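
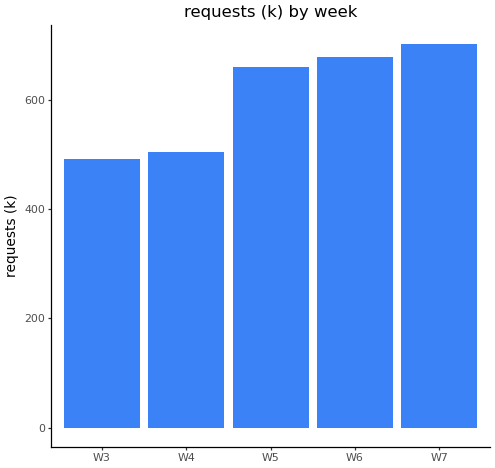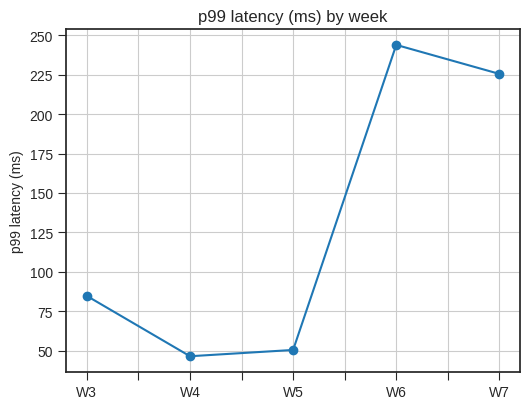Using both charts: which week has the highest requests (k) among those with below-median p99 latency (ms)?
Chart 2 median p99 latency (ms) ≈ 75; below-median weeks: W4, W5. Among those, W5 has the highest requests (k) (≈ 700).

W5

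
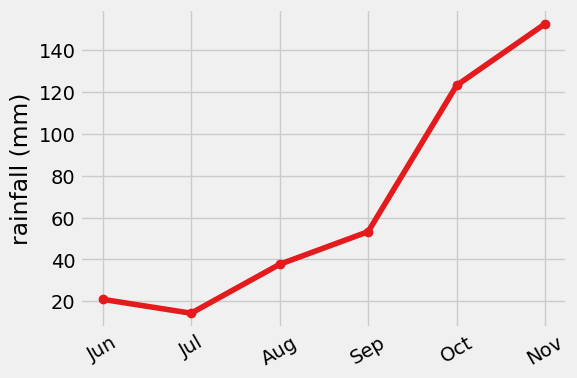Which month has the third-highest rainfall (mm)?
Top 4: Nov ≈ 160, Oct ≈ 120, Sep ≈ 60, Aug ≈ 40.

Sep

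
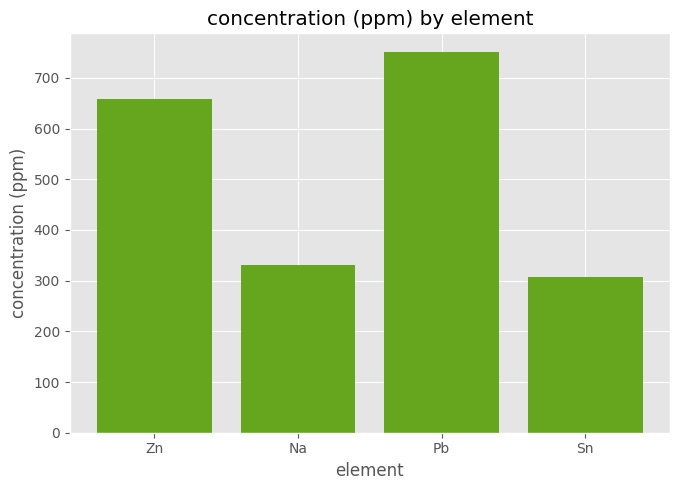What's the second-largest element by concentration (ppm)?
Zn

Top 3: Pb ≈ 800, Zn ≈ 700, Na ≈ 300.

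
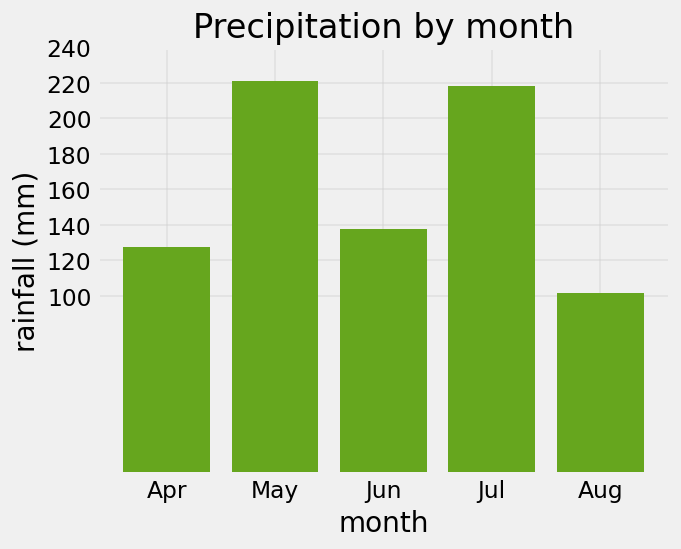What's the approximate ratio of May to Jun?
May ≈ 220, Jun ≈ 140; 220/140 ≈ 1.57.

≈ 1.57×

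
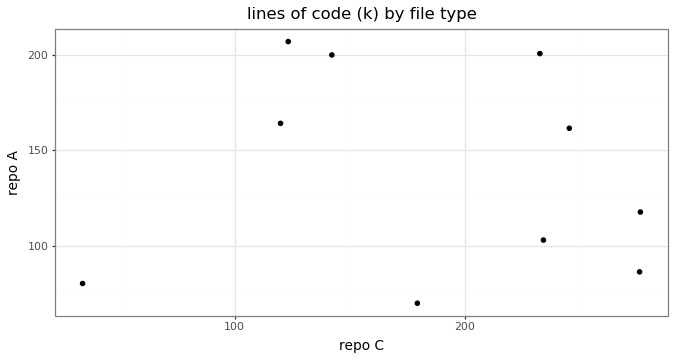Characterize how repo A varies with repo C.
Points are roughly uncorrelated; weak (|r| ≈ 0.1).

no clear correlation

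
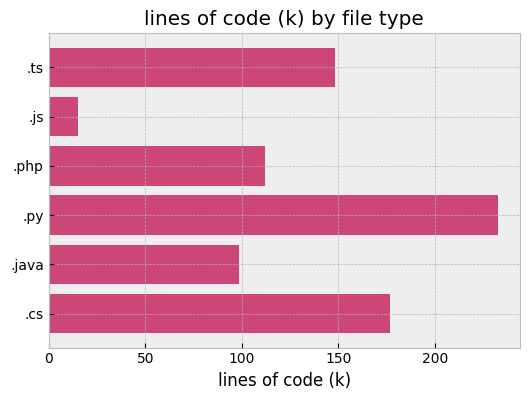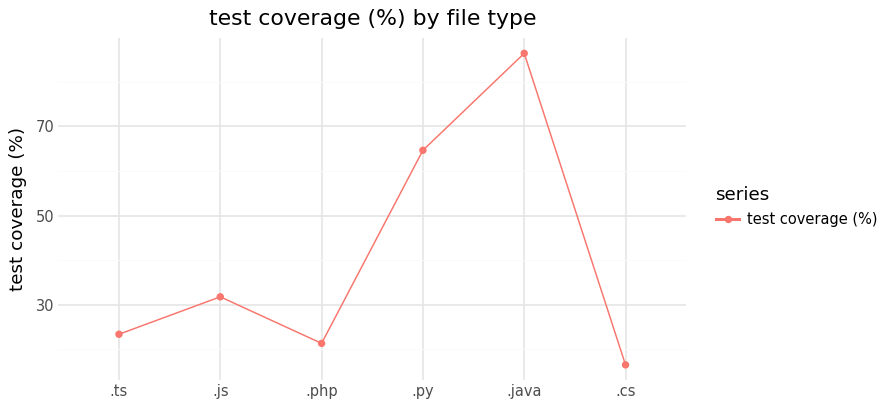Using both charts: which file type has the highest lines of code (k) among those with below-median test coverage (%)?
Chart 2 median test coverage (%) ≈ 30; below-median file types: .ts, .php, .cs. Among those, .cs has the highest lines of code (k) (≈ 175).

.cs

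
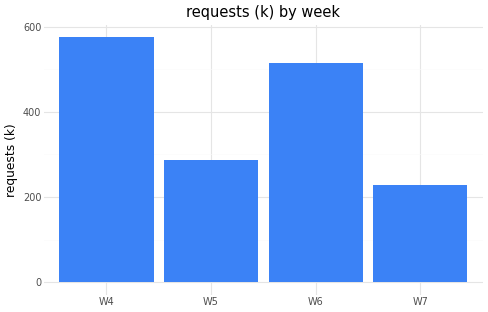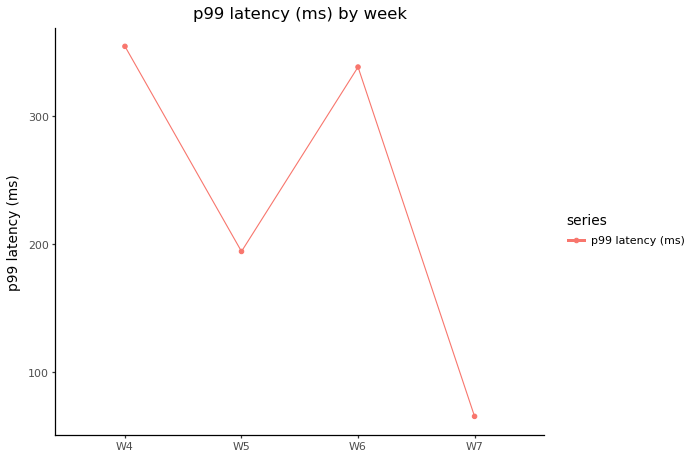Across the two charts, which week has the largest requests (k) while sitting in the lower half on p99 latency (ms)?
Chart 2 median p99 latency (ms) ≈ 250; below-median weeks: W5, W7. Among those, W5 has the highest requests (k) (≈ 300).

W5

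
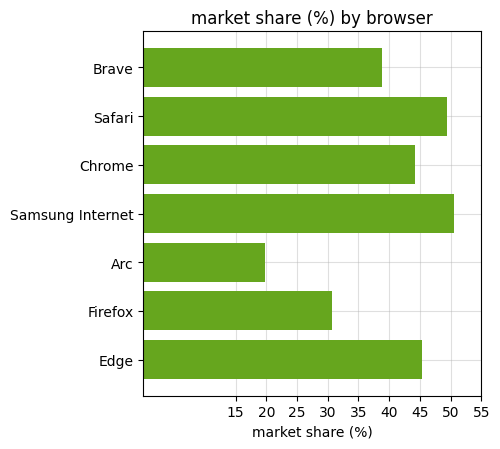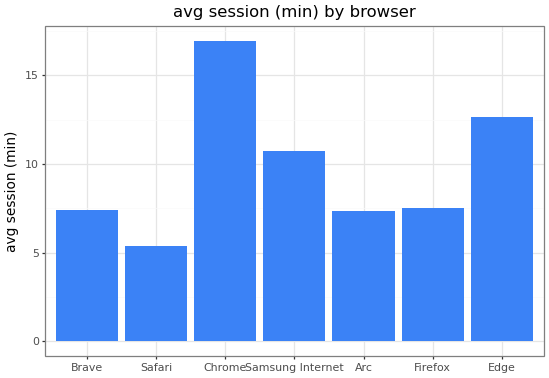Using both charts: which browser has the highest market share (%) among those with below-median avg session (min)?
Chart 2 median avg session (min) ≈ 8; below-median browsers: Brave, Safari, Arc. Among those, Safari has the highest market share (%) (≈ 50).

Safari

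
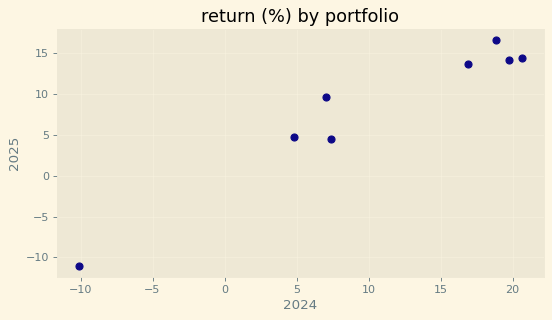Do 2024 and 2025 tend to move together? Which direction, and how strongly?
positive, strong

Points are positively correlated; strong (|r| ≈ 1.0).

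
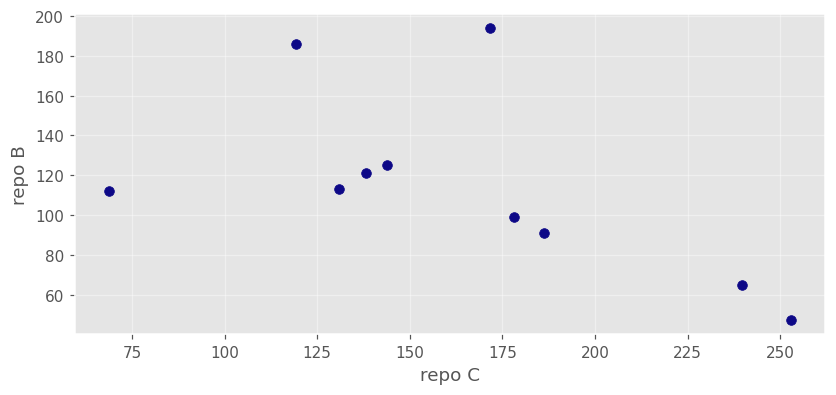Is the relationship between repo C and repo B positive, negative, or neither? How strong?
negative, moderate

Points are negatively correlated; moderate (|r| ≈ 0.6).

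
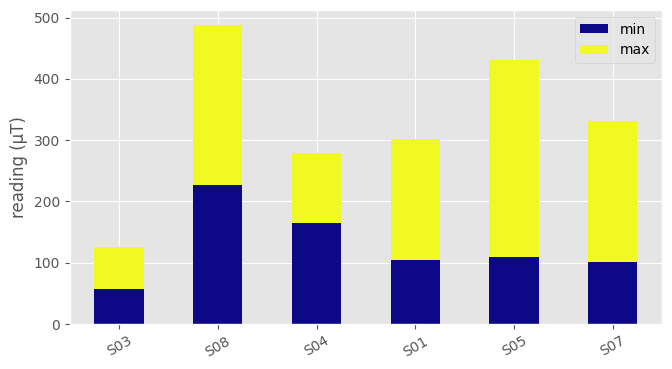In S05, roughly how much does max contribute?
max top ≈ 450, bottom ≈ 100; segment ≈ 350.

≈ 350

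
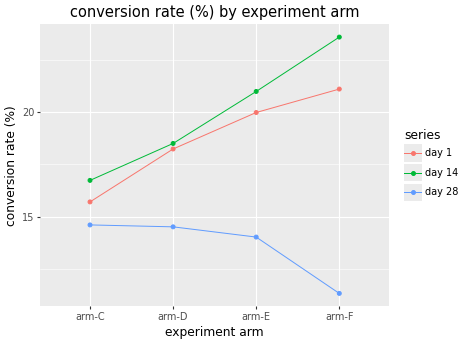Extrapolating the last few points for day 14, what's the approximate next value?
≈ 27

Last three: 18, 20, 24 → slope ≈ 3/step → next ≈ 27.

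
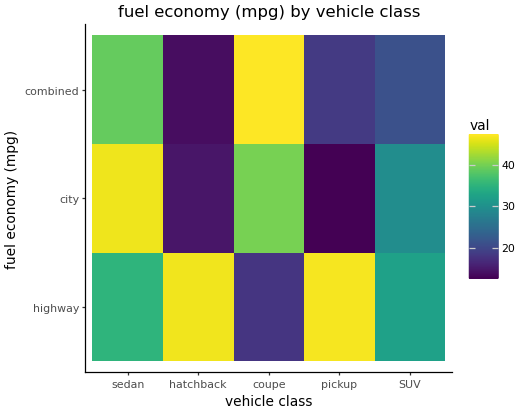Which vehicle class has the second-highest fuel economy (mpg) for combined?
sedan

Top 3 for combined: coupe ≈ 45, sedan ≈ 40, SUV ≈ 20.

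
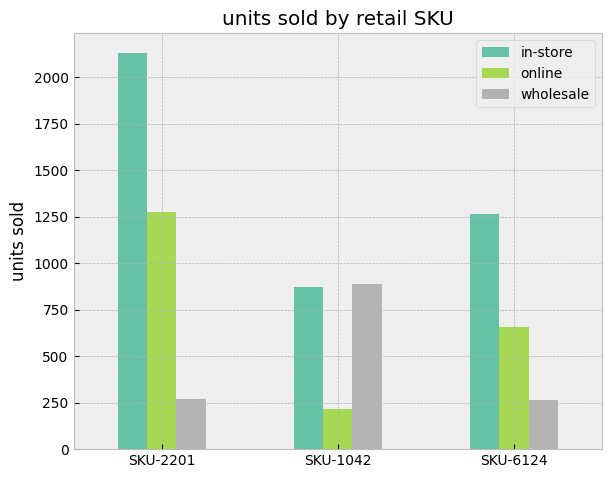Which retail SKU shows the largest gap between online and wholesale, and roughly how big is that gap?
SKU-2201: online ≈ 1200, wholesale ≈ 200 → gap ≈ 1000. Next-largest (SKU-1042) is only ≈ 600.

SKU-2201, ≈ 1000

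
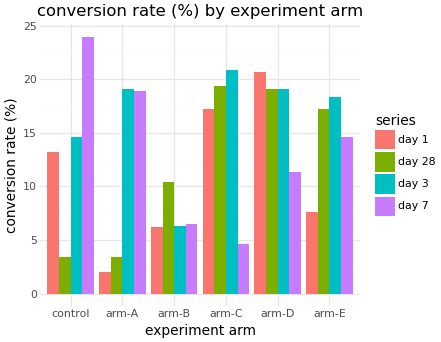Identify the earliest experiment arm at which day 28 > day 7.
arm-B

arm-A: day 28 ≈ 4 vs day 7 ≈ 18 (not yet); arm-B: day 28 ≈ 10 vs day 7 ≈ 6 (first crossover).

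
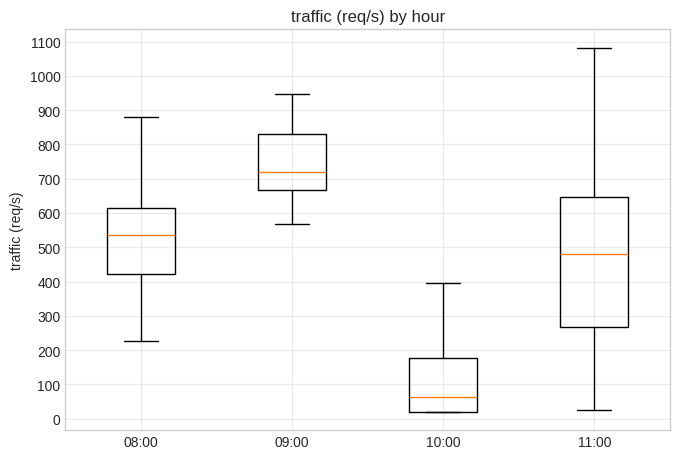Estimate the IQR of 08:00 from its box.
Q3 ≈ 600, Q1 ≈ 400; IQR ≈ 200.

≈ 200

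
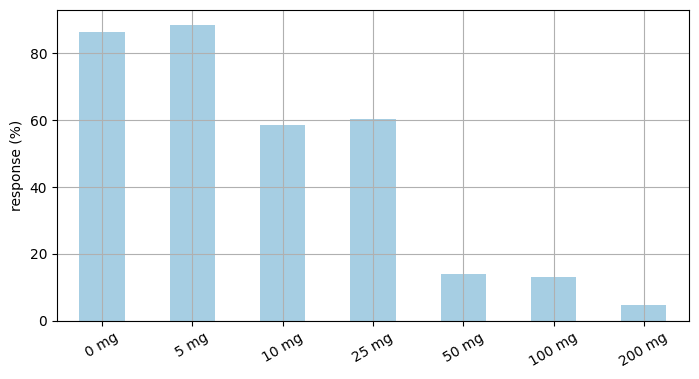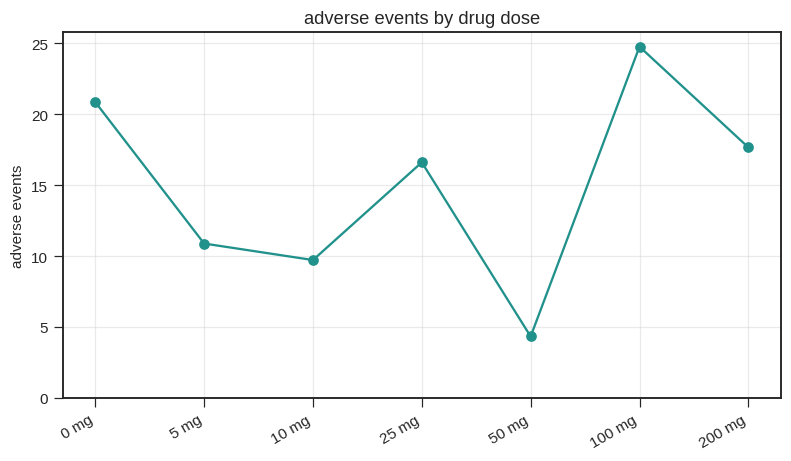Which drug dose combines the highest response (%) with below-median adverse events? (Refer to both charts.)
Chart 2 median adverse events ≈ 15; below-median drug doses: 5 mg, 10 mg, 50 mg. Among those, 5 mg has the highest response (%) (≈ 90).

5 mg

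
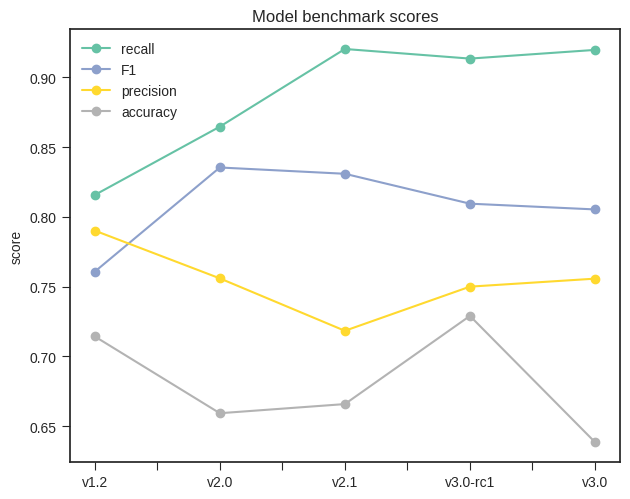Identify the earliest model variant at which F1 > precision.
v1.2: F1 ≈ 0.75 vs precision ≈ 0.80 (not yet); v2.0: F1 ≈ 0.85 vs precision ≈ 0.75 (first crossover).

v2.0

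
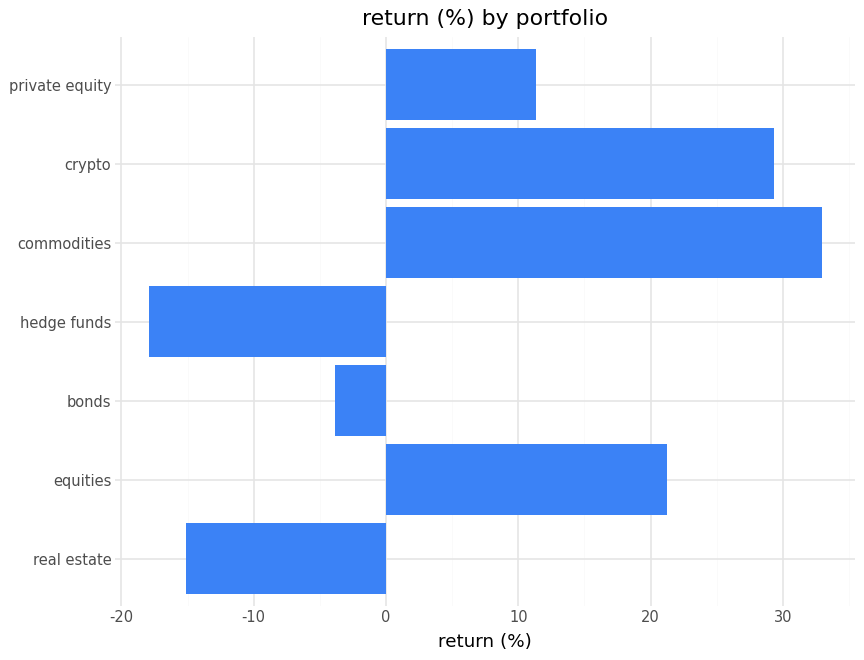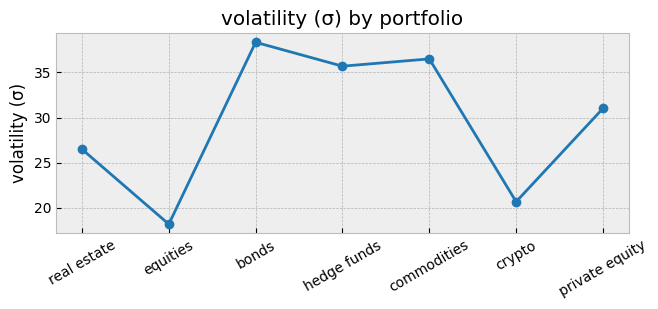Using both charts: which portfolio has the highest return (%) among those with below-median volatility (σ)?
Chart 2 median volatility (σ) ≈ 30; below-median portfolios: real estate, equities, crypto. Among those, crypto has the highest return (%) (≈ 30).

crypto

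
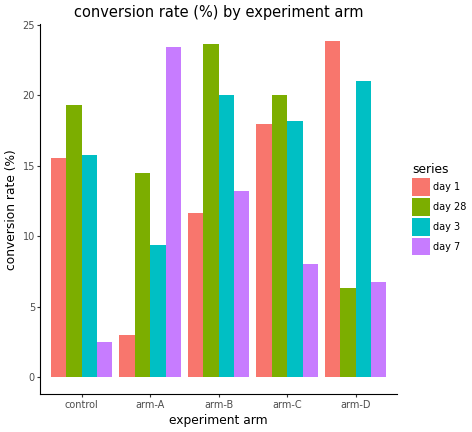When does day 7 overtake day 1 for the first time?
control: day 7 ≈ 2 vs day 1 ≈ 16 (not yet); arm-A: day 7 ≈ 24 vs day 1 ≈ 4 (first crossover).

arm-A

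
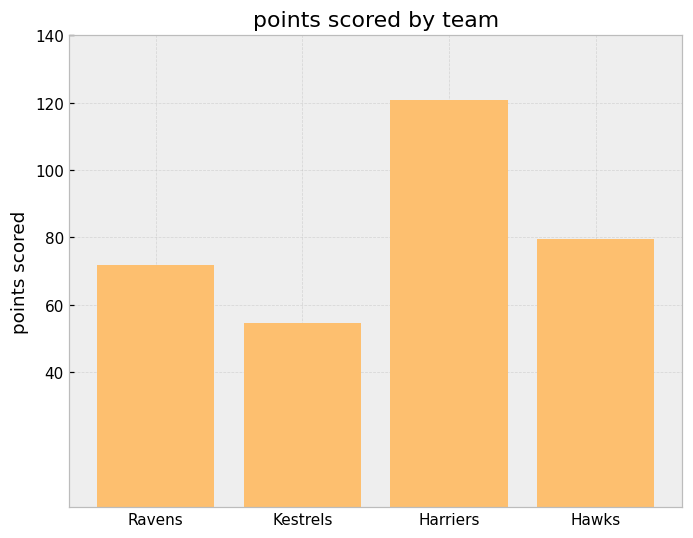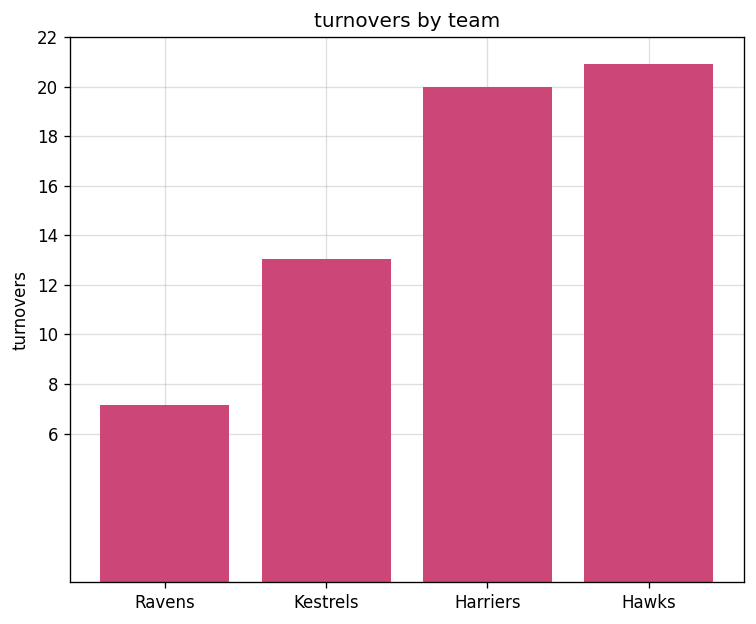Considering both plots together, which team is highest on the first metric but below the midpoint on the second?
Chart 2 median turnovers ≈ 16; below-median teams: Ravens, Kestrels. Among those, Ravens has the highest points scored (≈ 80).

Ravens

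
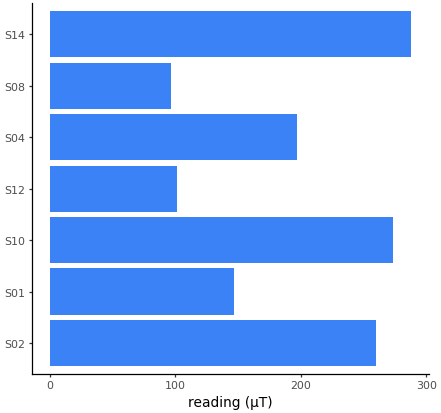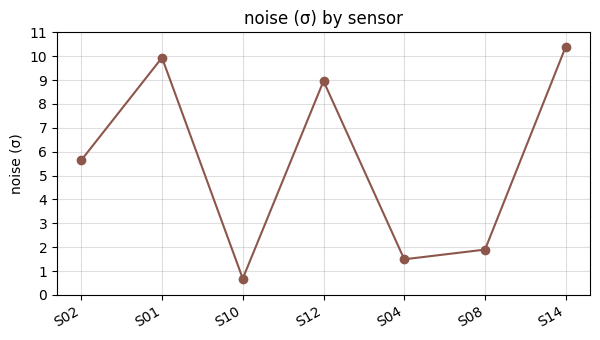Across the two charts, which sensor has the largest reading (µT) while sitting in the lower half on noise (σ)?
S10

Chart 2 median noise (σ) ≈ 6; below-median sensors: S10, S04, S08. Among those, S10 has the highest reading (µT) (≈ 250).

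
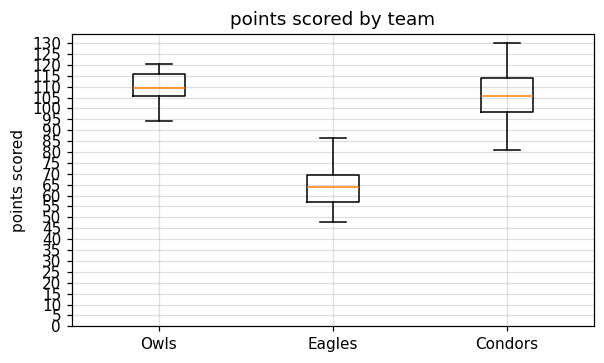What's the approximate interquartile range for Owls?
≈ 10

Q3 ≈ 115, Q1 ≈ 105; IQR ≈ 10.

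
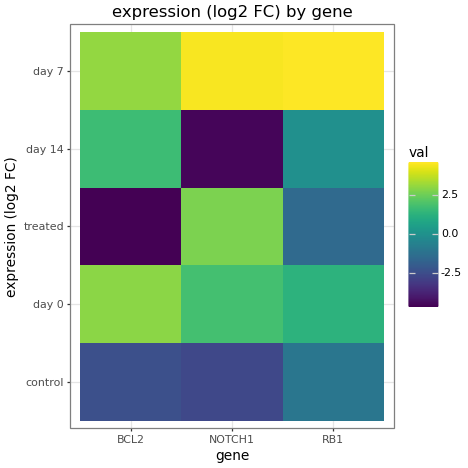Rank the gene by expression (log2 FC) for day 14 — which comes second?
RB1

Top 3 for day 14: BCL2 ≈ 2, RB1 ≈ 0, NOTCH1 ≈ -5.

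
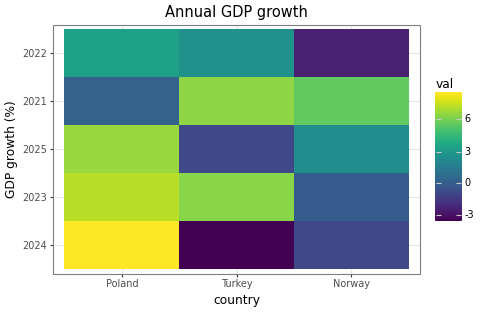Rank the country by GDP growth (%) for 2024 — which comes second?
Top 3 for 2024: Poland ≈ 8, Norway ≈ 0, Turkey ≈ -4.

Norway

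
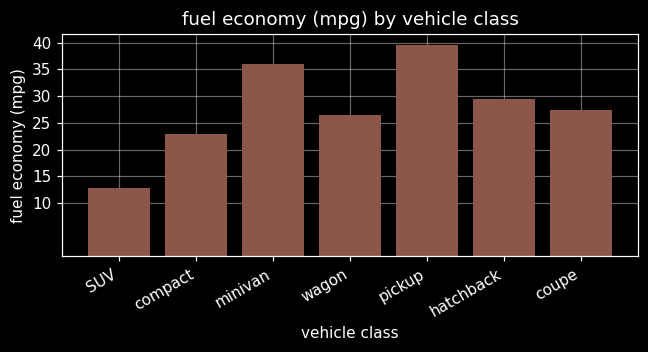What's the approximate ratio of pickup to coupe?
pickup ≈ 40, coupe ≈ 25; 40/25 ≈ 1.6.

≈ 1.6×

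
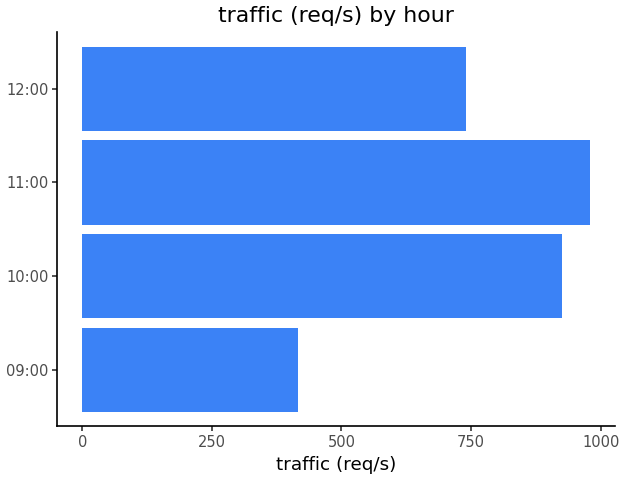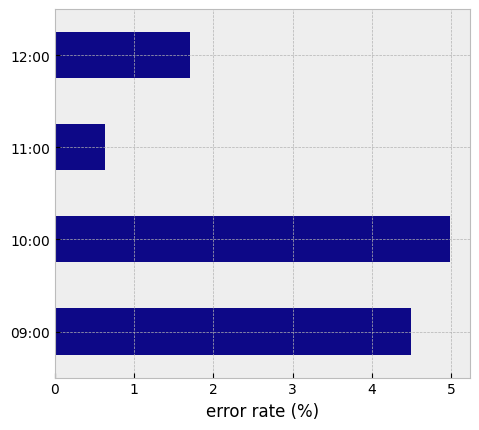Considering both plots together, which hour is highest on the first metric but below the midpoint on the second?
Chart 2 median error rate (%) ≈ 3; below-median hours: 11:00, 12:00. Among those, 11:00 has the highest traffic (req/s) (≈ 1000).

11:00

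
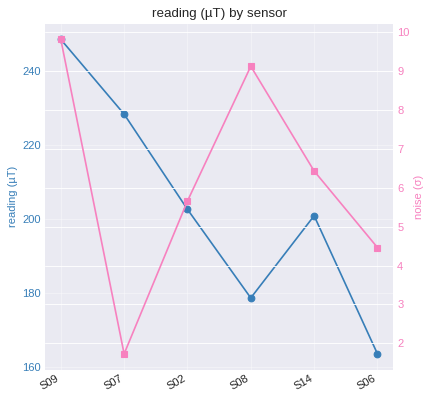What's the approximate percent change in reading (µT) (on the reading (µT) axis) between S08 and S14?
≈ +11.1%

S08 ≈ 180, S14 ≈ 200; (200 − 180) / 180 ≈ +11.1%.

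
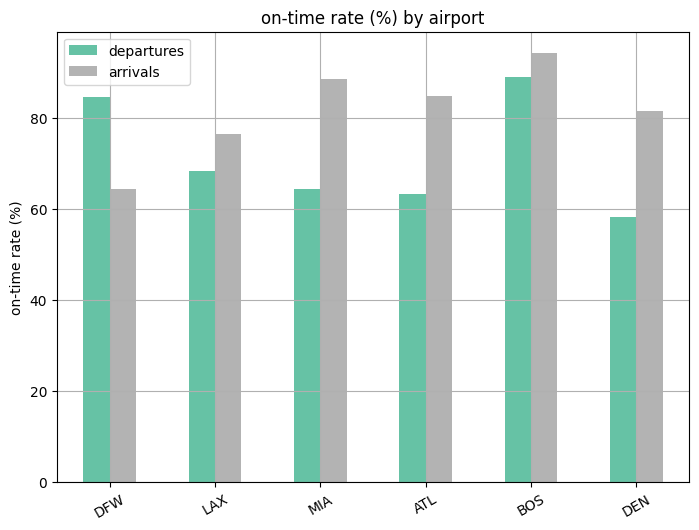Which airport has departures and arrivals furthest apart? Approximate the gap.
MIA, ≈ 30 %

MIA: departures ≈ 60, arrivals ≈ 90 → gap ≈ 30. Next-largest (DEN) is only ≈ 20.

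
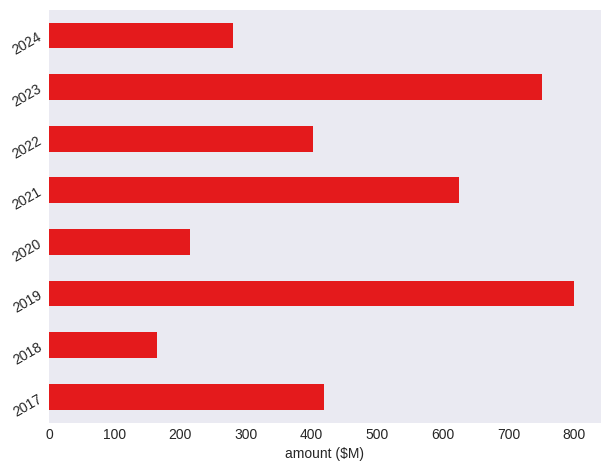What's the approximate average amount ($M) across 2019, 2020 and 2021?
≈ 533

(800 + 200 + 600) / 3 ≈ 533.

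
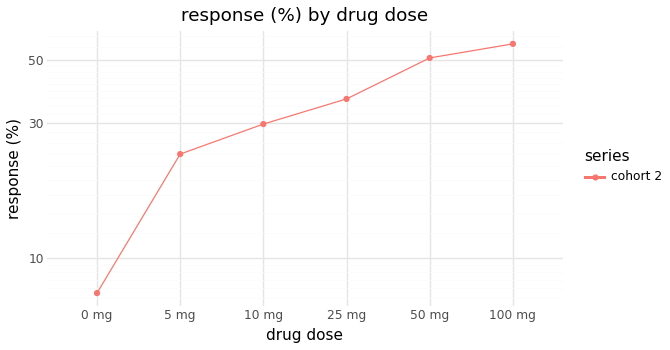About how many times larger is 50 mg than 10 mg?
50 mg ≈ 50, 10 mg ≈ 30; 50/30 ≈ 1.67.

≈ 1.67×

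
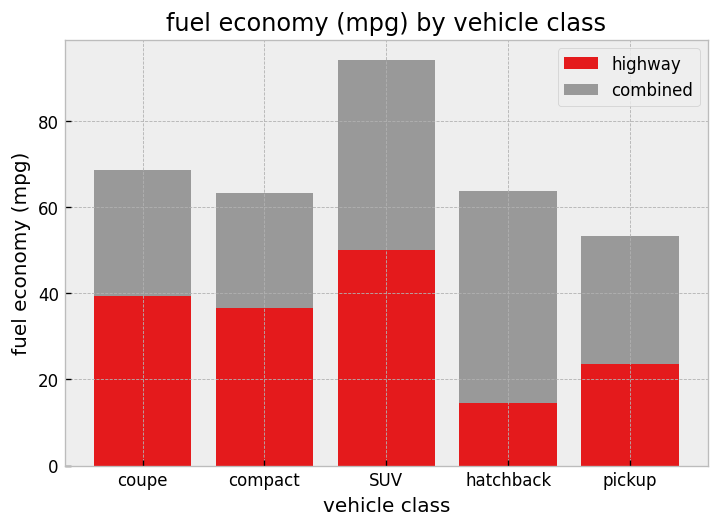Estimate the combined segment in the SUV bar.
combined top ≈ 90, bottom ≈ 50; segment ≈ 40.

≈ 40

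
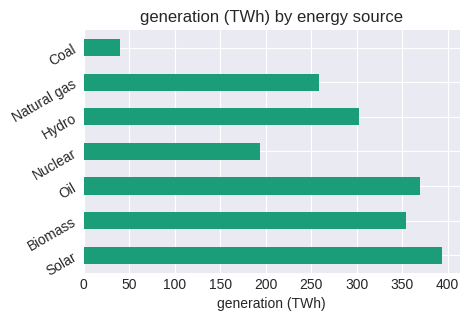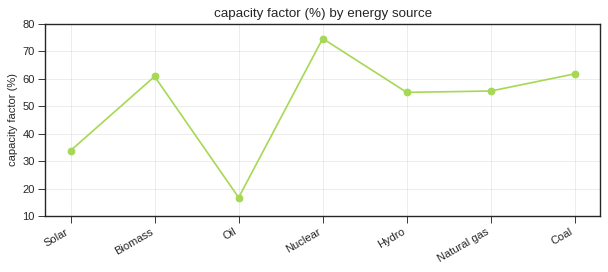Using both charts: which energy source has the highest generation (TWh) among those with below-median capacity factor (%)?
Solar

Chart 2 median capacity factor (%) ≈ 60; below-median energy sources: Solar, Oil, Hydro. Among those, Solar has the highest generation (TWh) (≈ 400).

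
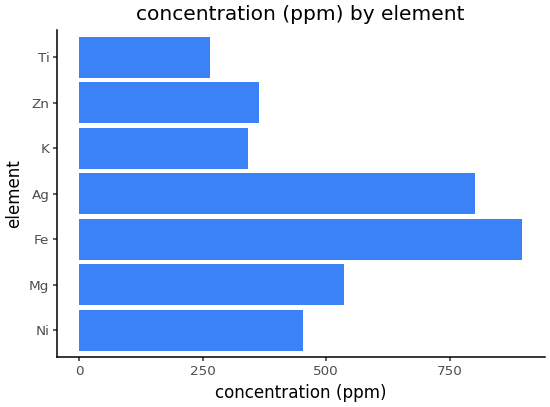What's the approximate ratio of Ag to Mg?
Ag ≈ 800, Mg ≈ 500; 800/500 ≈ 1.6.

≈ 1.6×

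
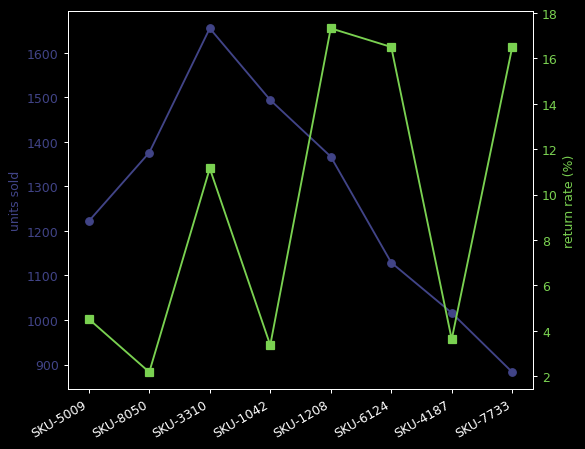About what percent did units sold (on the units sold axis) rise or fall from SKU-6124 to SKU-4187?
≈ -9.1%

SKU-6124 ≈ 1100, SKU-4187 ≈ 1000; (1000 − 1100) / 1100 ≈ -9.1%.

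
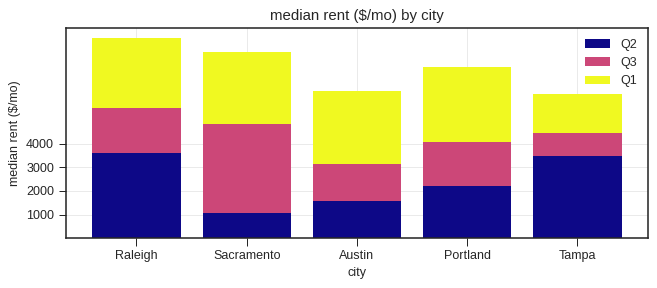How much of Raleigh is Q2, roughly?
Q2 top ≈ 4000, bottom ≈ 0; segment ≈ 4000.

≈ 4000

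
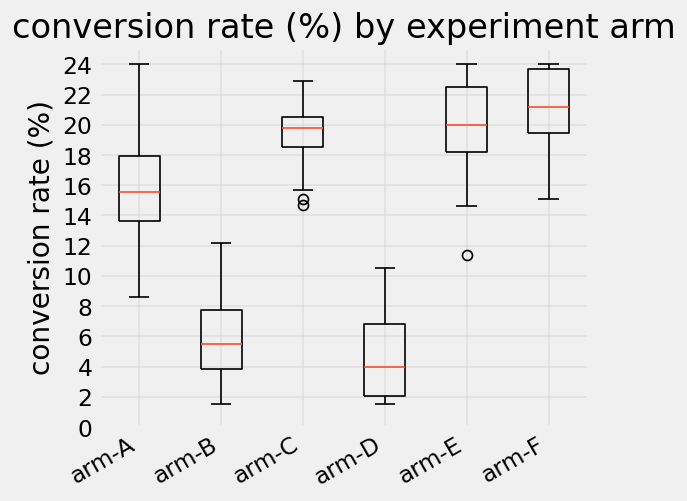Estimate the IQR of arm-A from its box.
≈ 4

Q3 ≈ 18, Q1 ≈ 14; IQR ≈ 4.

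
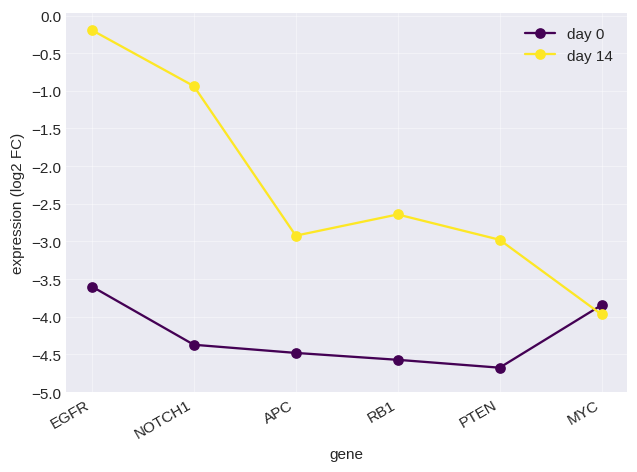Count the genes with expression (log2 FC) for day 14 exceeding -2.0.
Above -2.0: EGFR, NOTCH1.

2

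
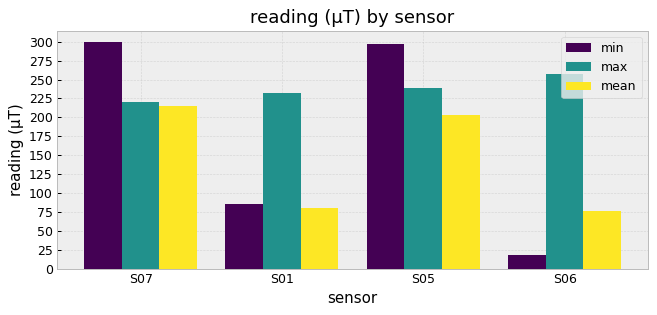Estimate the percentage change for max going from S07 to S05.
S07 ≈ 225, S05 ≈ 250; (250 − 225) / 225 ≈ +11.1%.

≈ +11.1%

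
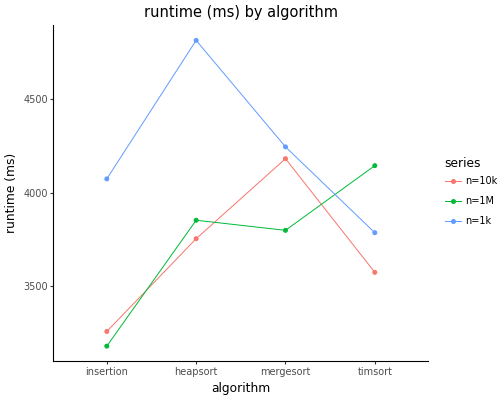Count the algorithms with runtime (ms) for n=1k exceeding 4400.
1

Above 4400: heapsort.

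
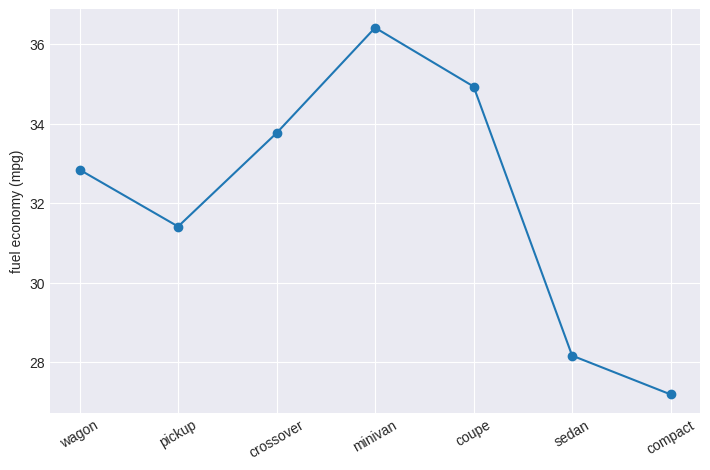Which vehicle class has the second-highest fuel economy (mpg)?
coupe

Top 3: minivan ≈ 36, coupe ≈ 35, crossover ≈ 34.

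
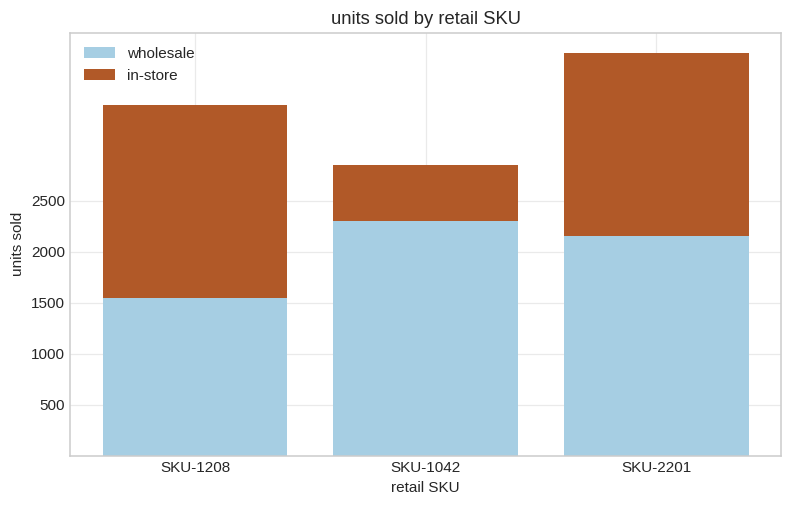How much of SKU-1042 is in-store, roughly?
≈ 500

in-store top ≈ 3000, bottom ≈ 2500; segment ≈ 500.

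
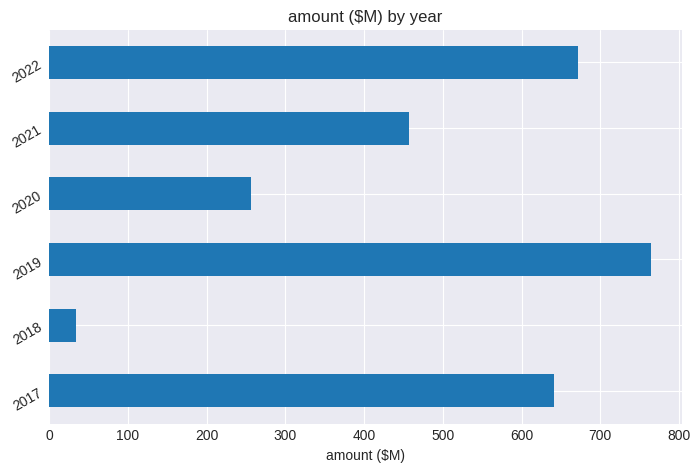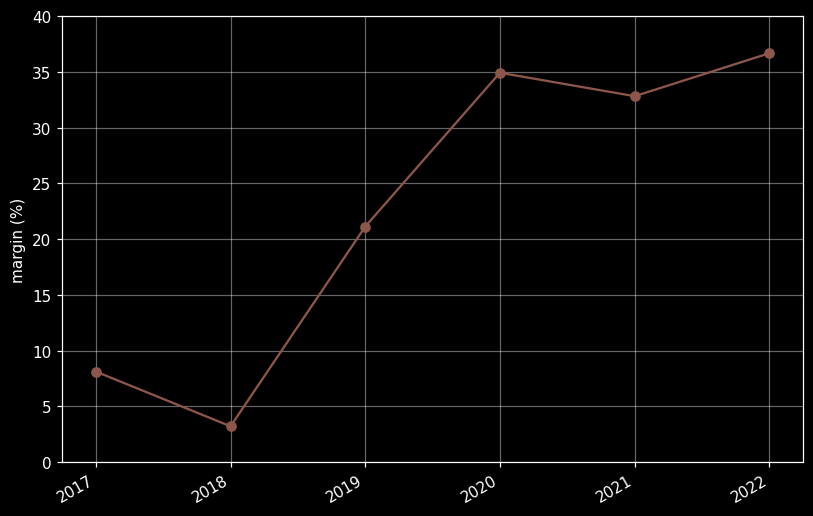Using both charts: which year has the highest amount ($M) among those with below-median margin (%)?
2019

Chart 2 median margin (%) ≈ 25; below-median years: 2017, 2018, 2019. Among those, 2019 has the highest amount ($M) (≈ 800).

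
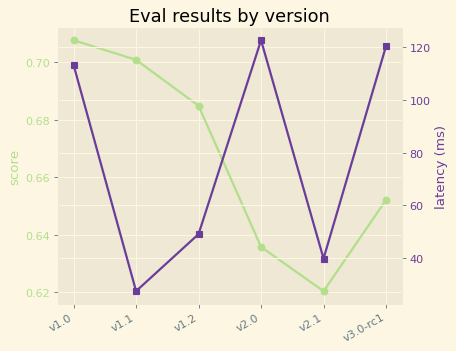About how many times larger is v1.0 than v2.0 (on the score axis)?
v1.0 ≈ 0.71, v2.0 ≈ 0.64; 0.71/0.64 ≈ 1.11.

≈ 1.11×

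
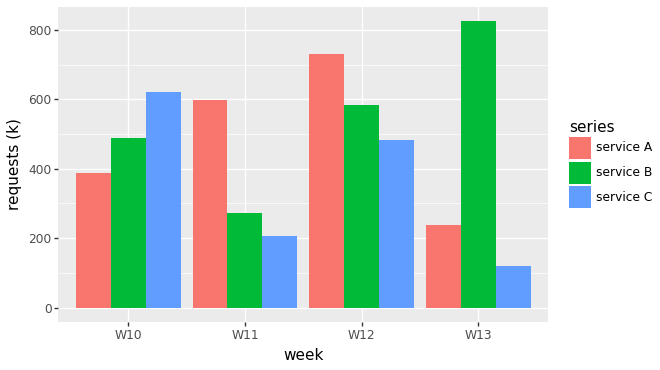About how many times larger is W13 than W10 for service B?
≈ 1.6×

W13 ≈ 800, W10 ≈ 500; 800/500 ≈ 1.6.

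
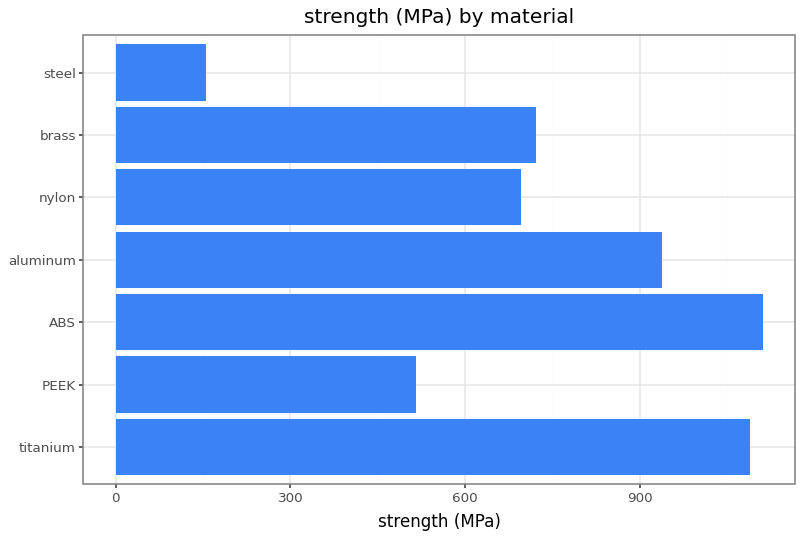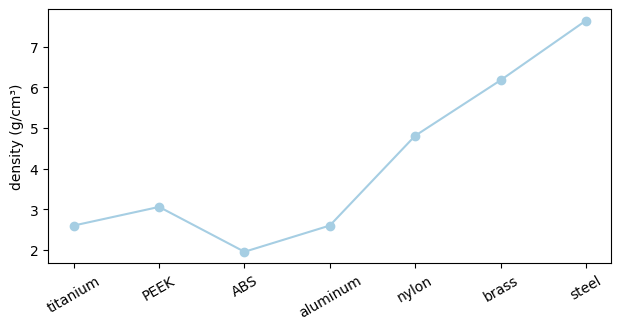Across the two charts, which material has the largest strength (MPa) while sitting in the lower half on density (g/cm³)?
Chart 2 median density (g/cm³) ≈ 3; below-median materials: titanium, ABS, aluminum. Among those, ABS has the highest strength (MPa) (≈ 1200).

ABS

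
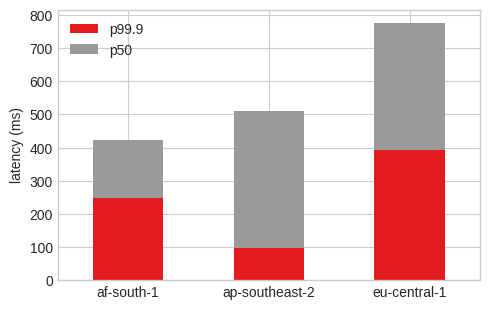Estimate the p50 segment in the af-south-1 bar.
p50 top ≈ 400, bottom ≈ 200; segment ≈ 200.

≈ 200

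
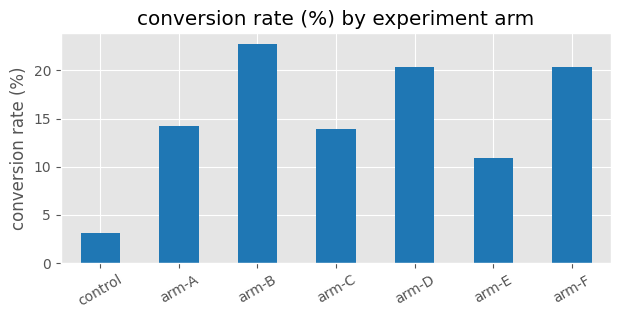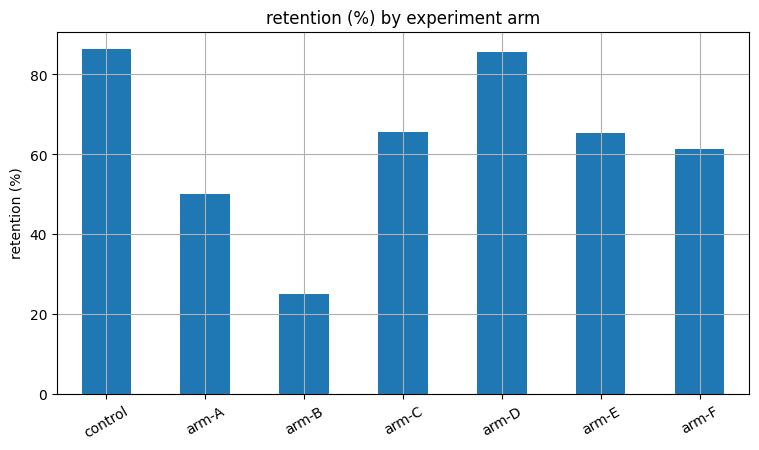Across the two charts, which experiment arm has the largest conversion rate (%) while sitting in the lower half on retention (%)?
arm-B

Chart 2 median retention (%) ≈ 70; below-median experiment arms: arm-A, arm-B, arm-F. Among those, arm-B has the highest conversion rate (%) (≈ 25).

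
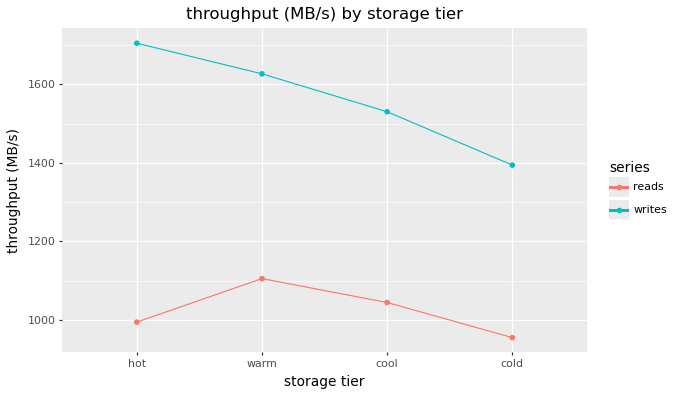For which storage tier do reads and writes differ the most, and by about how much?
hot, ≈ 700 MB/s

hot: reads ≈ 1000, writes ≈ 1700 → gap ≈ 700. Next-largest (warm) is only ≈ 500.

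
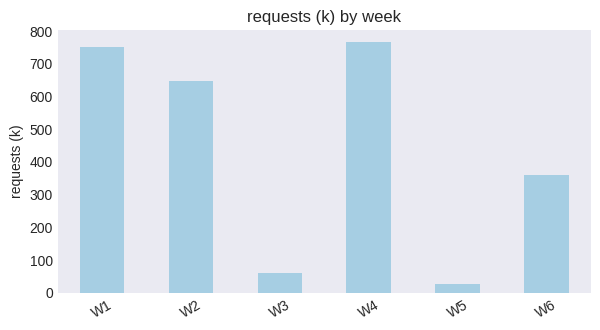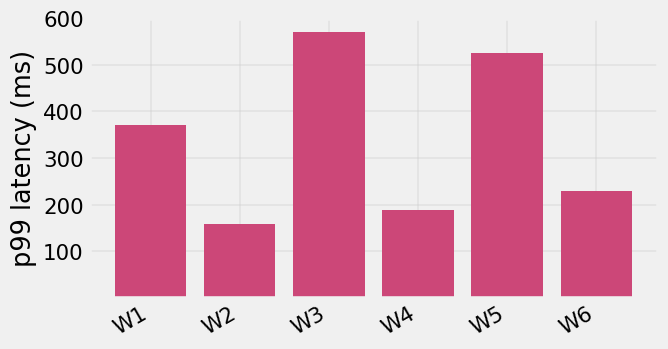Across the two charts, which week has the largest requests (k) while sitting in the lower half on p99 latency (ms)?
Chart 2 median p99 latency (ms) ≈ 300; below-median weeks: W2, W4, W6. Among those, W4 has the highest requests (k) (≈ 800).

W4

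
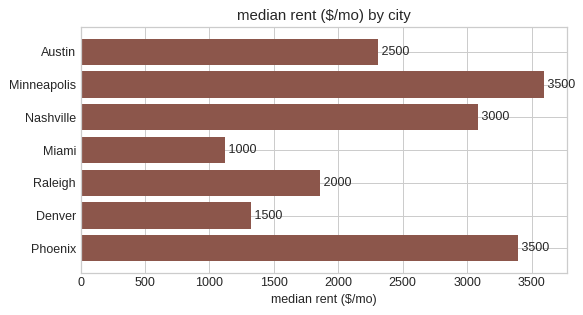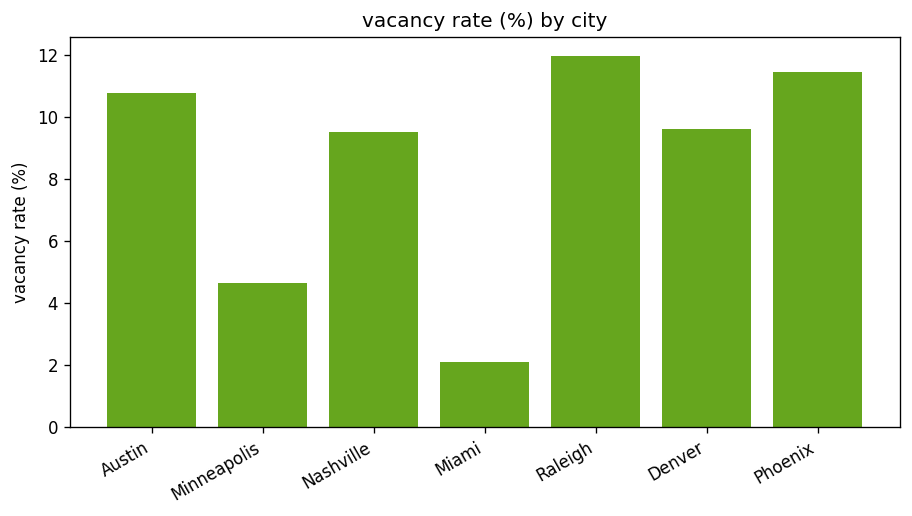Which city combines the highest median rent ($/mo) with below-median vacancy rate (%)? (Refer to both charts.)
Chart 2 median vacancy rate (%) ≈ 10; below-median cities: Minneapolis, Nashville, Miami. Among those, Minneapolis has the highest median rent ($/mo) (≈ 3500).

Minneapolis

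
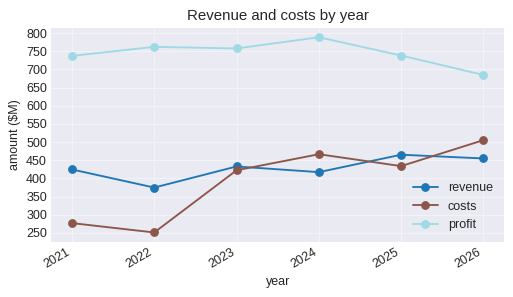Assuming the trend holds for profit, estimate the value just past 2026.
Last three: 800, 750, 700 → slope ≈ -50/step → next ≈ 650.

≈ 650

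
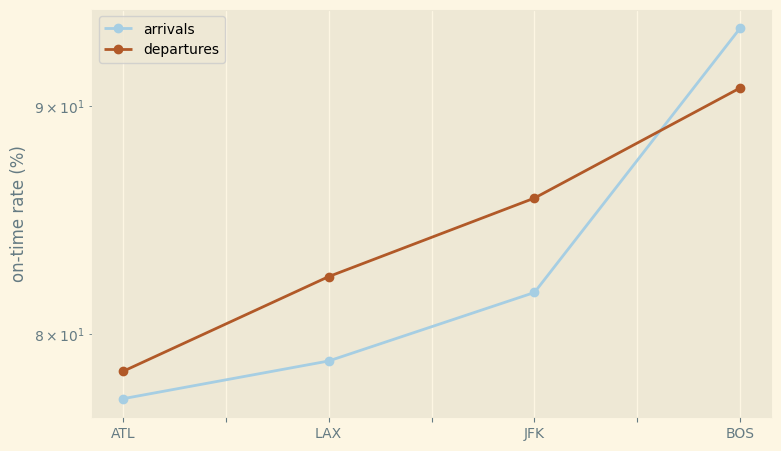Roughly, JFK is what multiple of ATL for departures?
JFK ≈ 86, ATL ≈ 78; 86/78 ≈ 1.1.

≈ 1.1×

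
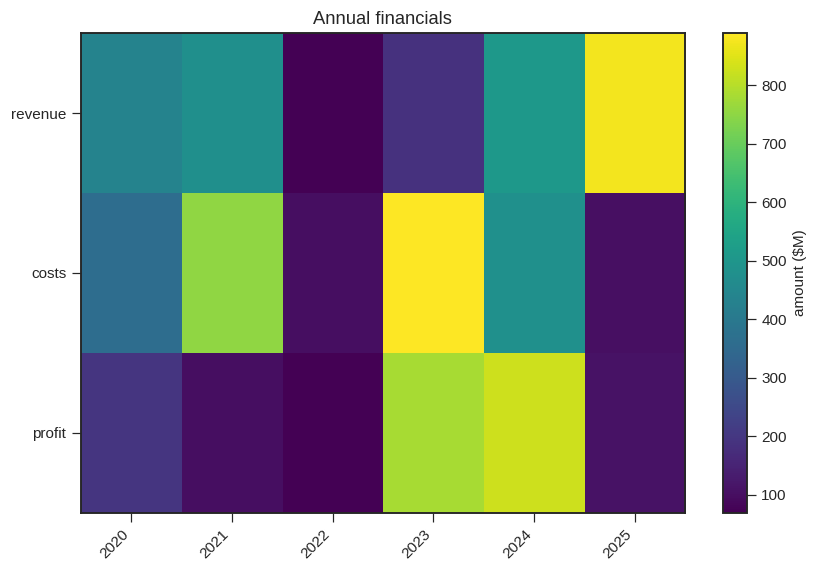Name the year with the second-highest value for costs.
Top 3 for costs: 2023 ≈ 900, 2021 ≈ 800, 2024 ≈ 500.

2021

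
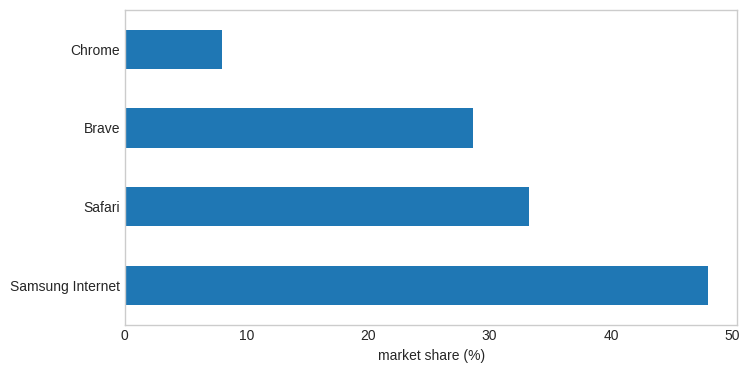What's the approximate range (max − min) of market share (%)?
Max Samsung Internet ≈ 50, min Chrome ≈ 10; range ≈ 40.

≈ 40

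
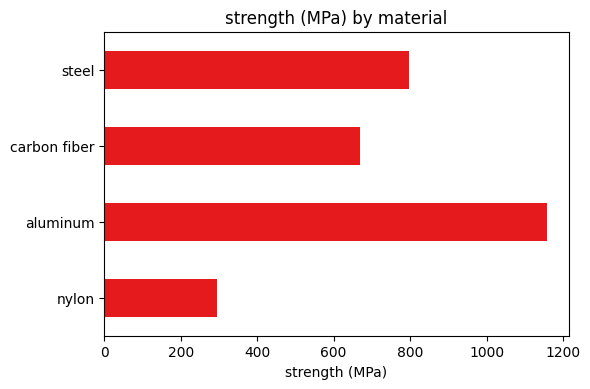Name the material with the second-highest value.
steel

Top 3: aluminum ≈ 1200, steel ≈ 800, carbon fiber ≈ 700.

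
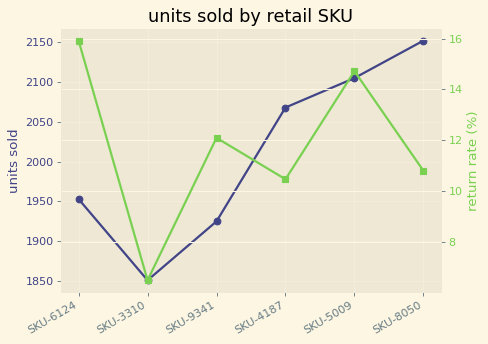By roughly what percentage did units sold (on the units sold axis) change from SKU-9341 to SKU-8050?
SKU-9341 ≈ 1900, SKU-8050 ≈ 2150; (2150 − 1900) / 1900 ≈ +13.2%.

≈ +13.2%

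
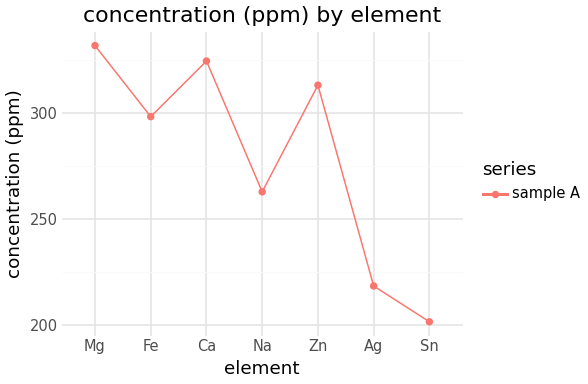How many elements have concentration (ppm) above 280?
Above 280: Mg, Fe, Ca, Zn.

4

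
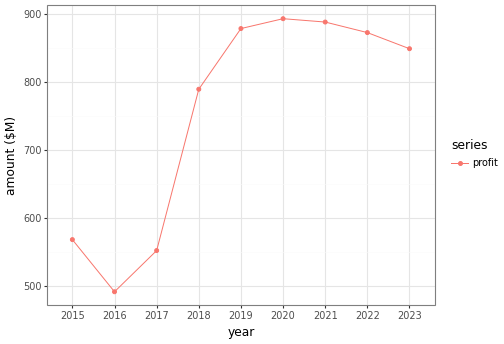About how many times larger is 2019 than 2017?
≈ 1.64×

2019 ≈ 900, 2017 ≈ 550; 900/550 ≈ 1.64.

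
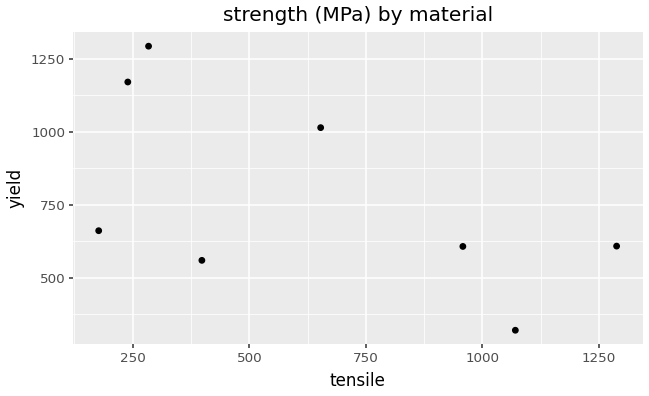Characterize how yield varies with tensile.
Points are negatively correlated; moderate (|r| ≈ 0.6).

negative, moderate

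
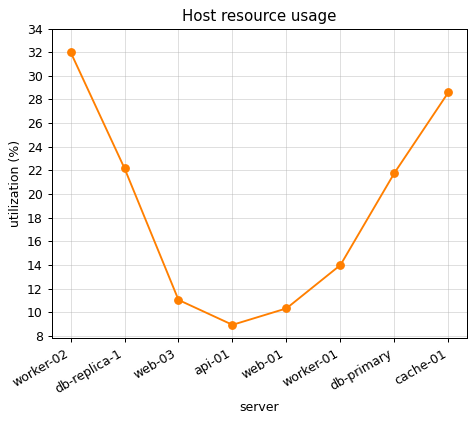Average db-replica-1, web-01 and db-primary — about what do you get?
≈ 18

(22 + 10 + 22) / 3 ≈ 18.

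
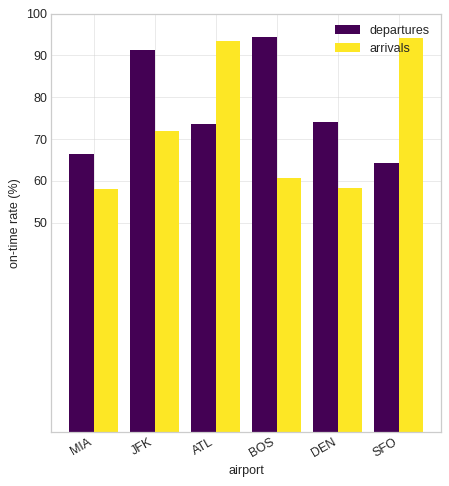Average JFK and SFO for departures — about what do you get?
≈ 75

(90 + 60) / 2 ≈ 75.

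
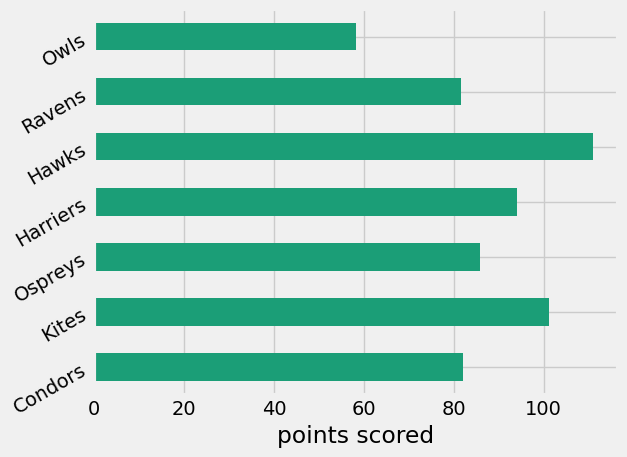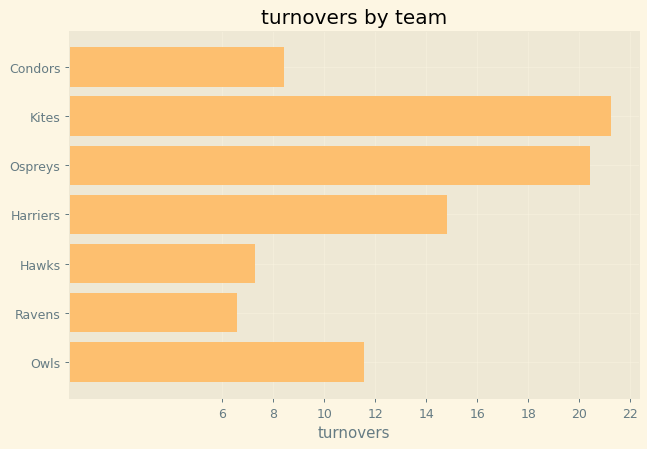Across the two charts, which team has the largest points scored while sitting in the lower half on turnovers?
Chart 2 median turnovers ≈ 12; below-median teams: Condors, Hawks, Ravens. Among those, Hawks has the highest points scored (≈ 120).

Hawks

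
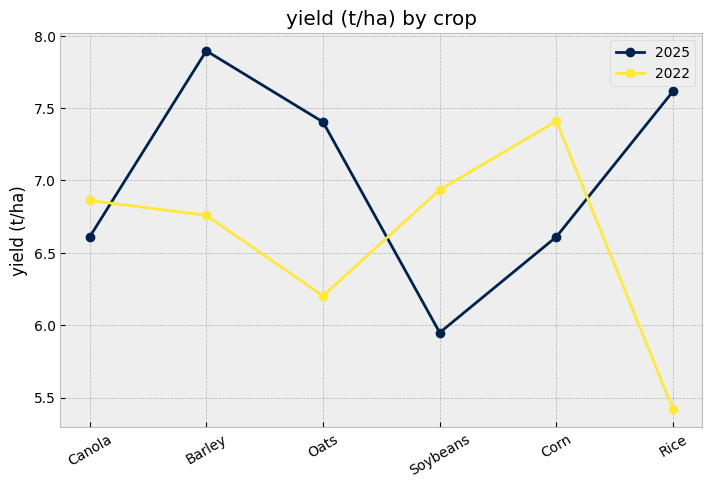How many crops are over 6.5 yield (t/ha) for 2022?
Above 6.5: Canola, Barley, Soybeans, Corn.

4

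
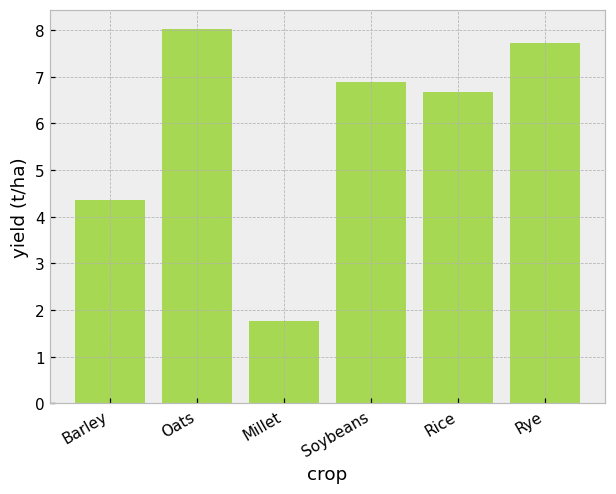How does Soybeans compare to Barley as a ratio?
≈ 1.75×

Soybeans ≈ 7, Barley ≈ 4; 7/4 ≈ 1.75.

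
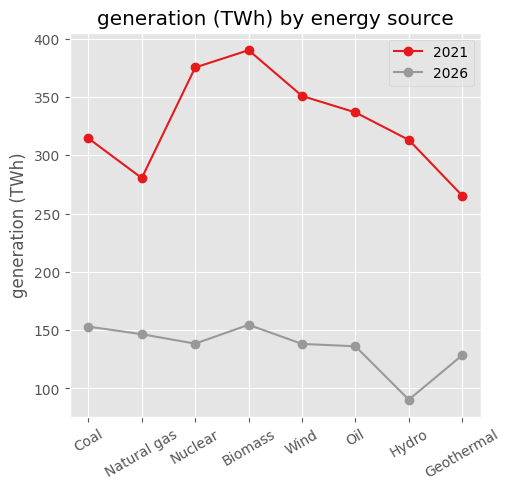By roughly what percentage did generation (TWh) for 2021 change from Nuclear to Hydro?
≈ -13.3%

Nuclear ≈ 375, Hydro ≈ 325; (325 − 375) / 375 ≈ -13.3%.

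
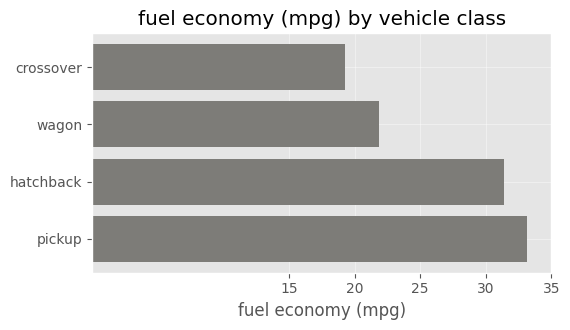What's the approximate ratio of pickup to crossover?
pickup ≈ 35, crossover ≈ 20; 35/20 ≈ 1.75.

≈ 1.75×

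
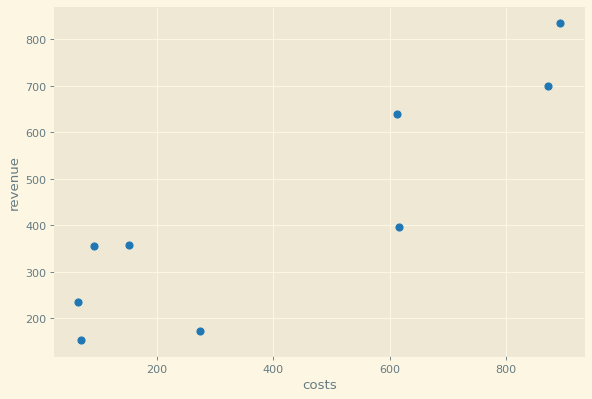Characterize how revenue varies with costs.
positive, strong

Points are positively correlated; strong (|r| ≈ 0.9).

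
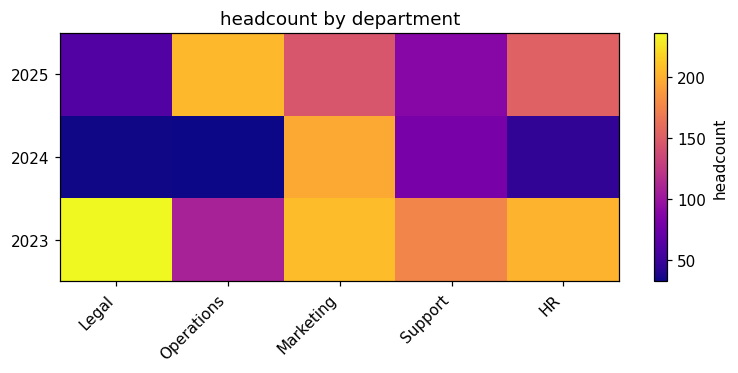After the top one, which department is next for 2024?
Top 3 for 2024: Marketing ≈ 200, Support ≈ 80, HR ≈ 40.

Support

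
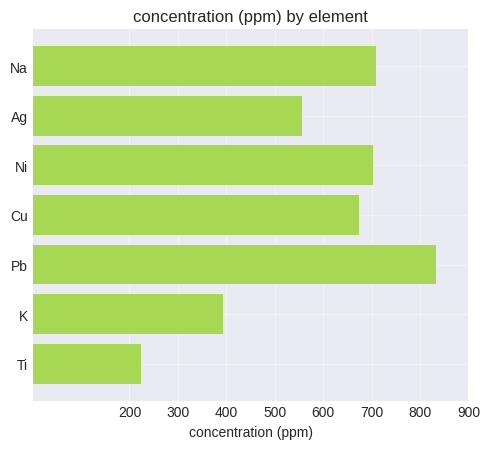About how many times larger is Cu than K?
≈ 1.75×

Cu ≈ 700, K ≈ 400; 700/400 ≈ 1.75.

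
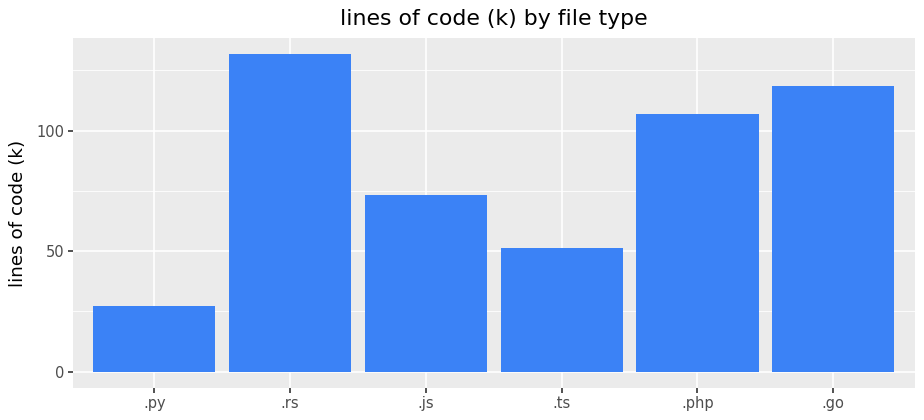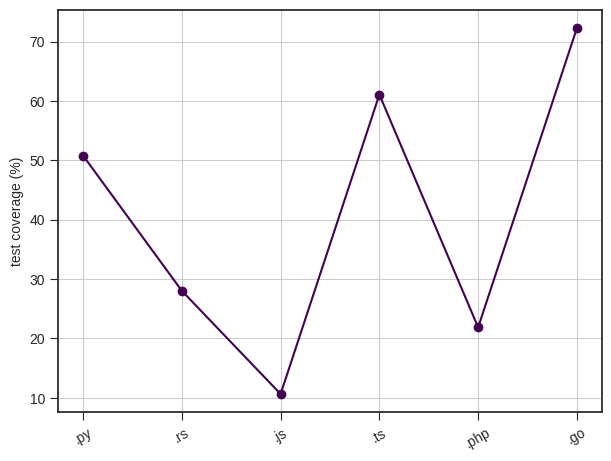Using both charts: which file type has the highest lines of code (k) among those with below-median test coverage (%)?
Chart 2 median test coverage (%) ≈ 40; below-median file types: .rs, .js, .php. Among those, .rs has the highest lines of code (k) (≈ 140).

.rs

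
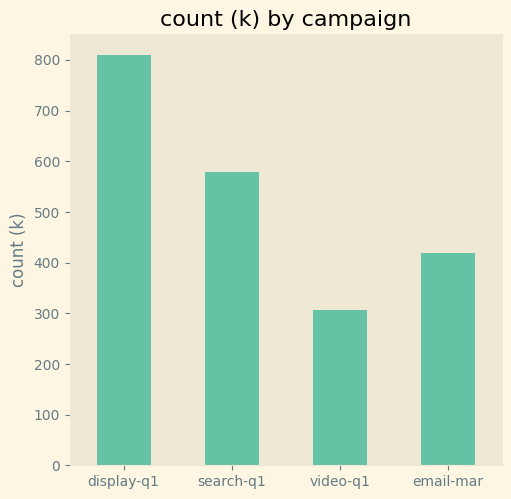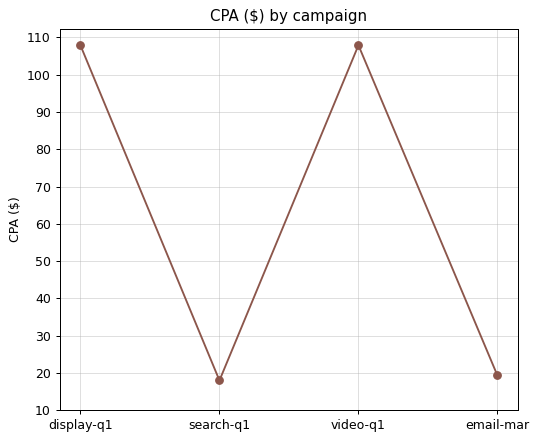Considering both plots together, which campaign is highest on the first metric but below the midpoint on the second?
Chart 2 median CPA ($) ≈ 60; below-median campaigns: search-q1, email-mar. Among those, search-q1 has the highest count (k) (≈ 600).

search-q1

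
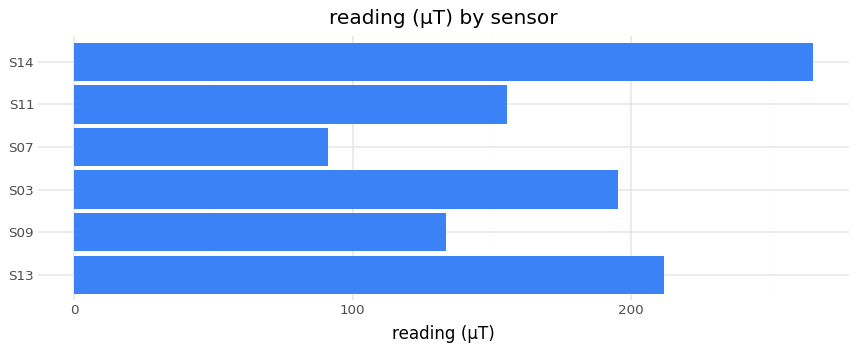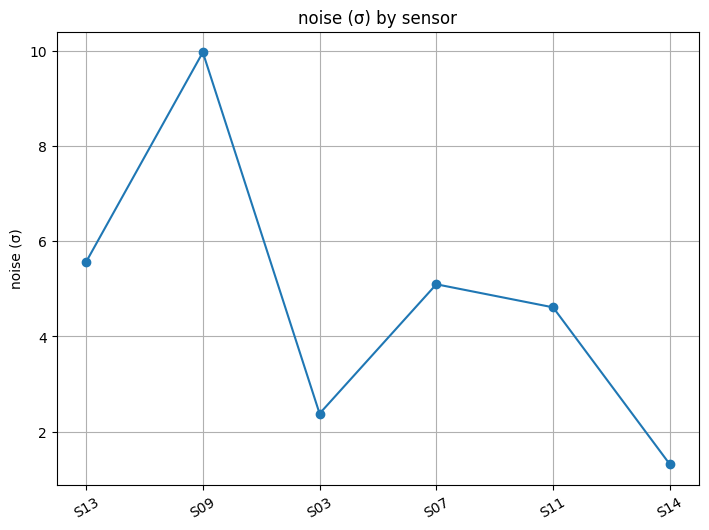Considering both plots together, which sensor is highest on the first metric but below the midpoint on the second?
Chart 2 median noise (σ) ≈ 5; below-median sensors: S03, S11, S14. Among those, S14 has the highest reading (µT) (≈ 275).

S14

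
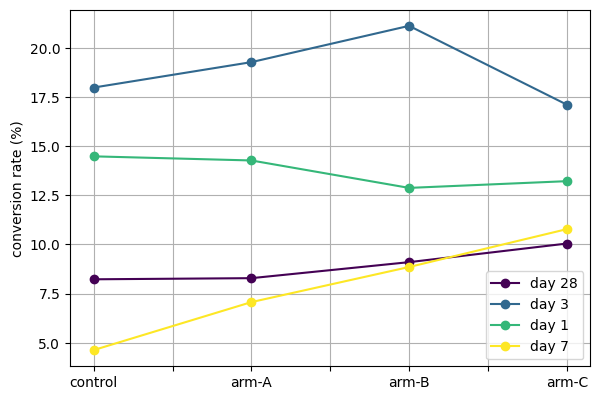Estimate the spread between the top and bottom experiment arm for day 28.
≈ 2

Max arm-C ≈ 10, min control ≈ 8; range ≈ 2.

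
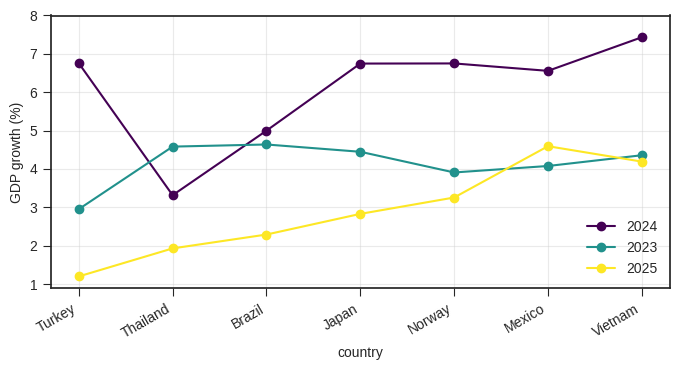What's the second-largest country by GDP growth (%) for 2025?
Top 3 for 2025: Mexico ≈ 5, Vietnam ≈ 4, Norway ≈ 3.

Vietnam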